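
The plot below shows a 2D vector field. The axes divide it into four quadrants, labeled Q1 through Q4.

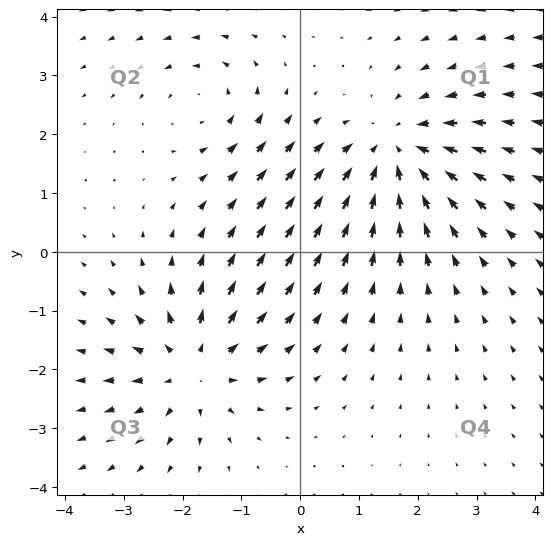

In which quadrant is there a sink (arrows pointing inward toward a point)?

Q1

The sink sits at approximately (1.6, 1.7), which lies in quadrant Q1. The divergence there is about -5, negative as expected for a sink.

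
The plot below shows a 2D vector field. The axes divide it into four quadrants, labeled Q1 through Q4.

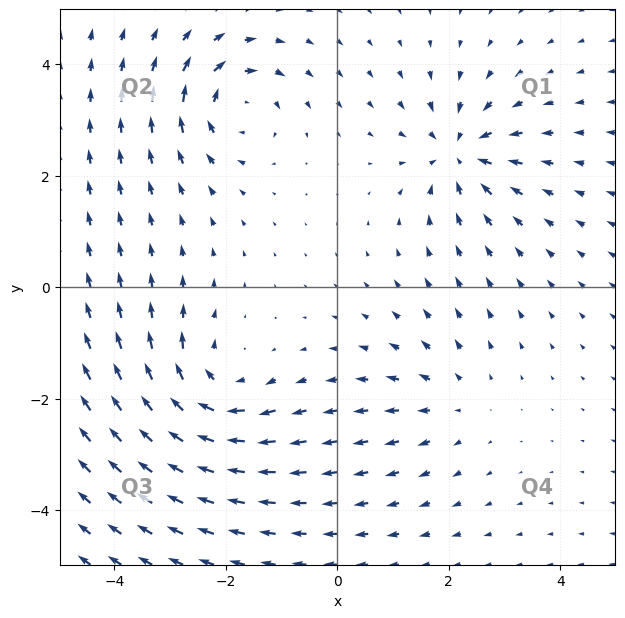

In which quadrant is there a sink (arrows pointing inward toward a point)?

Q1

The sink sits at approximately (2.2, 2.4), which lies in quadrant Q1. The divergence there is about -5, negative as expected for a sink.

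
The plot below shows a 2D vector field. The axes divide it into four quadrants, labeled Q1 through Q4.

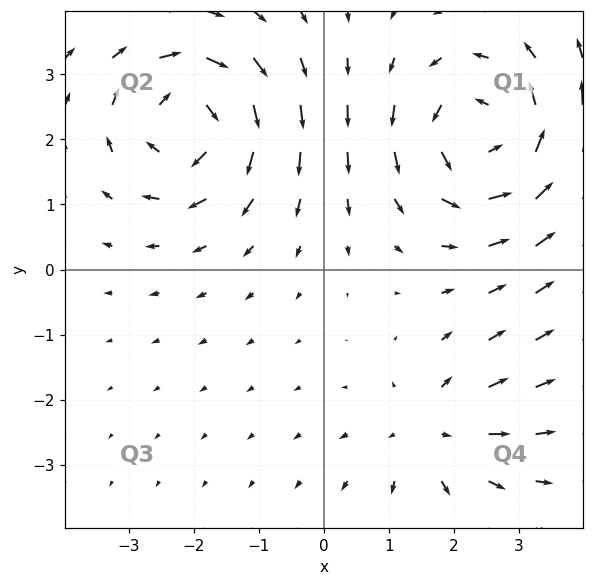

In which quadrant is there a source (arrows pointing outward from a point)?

Q4

The source sits at approximately (1.7, -2.5), which lies in quadrant Q4. The divergence there is about +3, positive as expected for a source.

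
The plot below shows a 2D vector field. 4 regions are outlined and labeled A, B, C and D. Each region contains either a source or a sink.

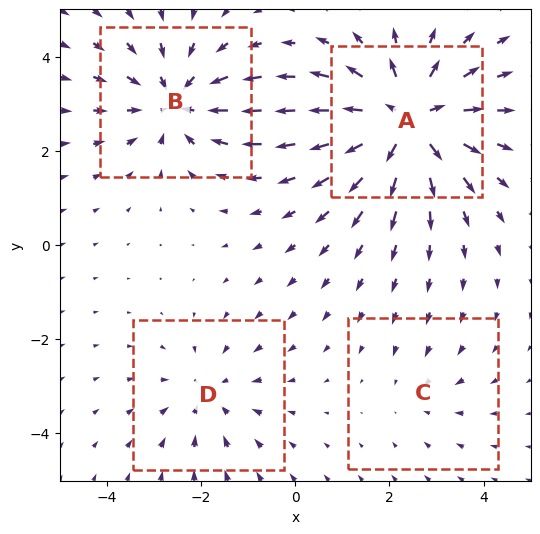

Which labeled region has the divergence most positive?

A

Divergence at each region's feature centre — A: about +6, B: about -4, C: about -2, D: about -3. Region A is most positive.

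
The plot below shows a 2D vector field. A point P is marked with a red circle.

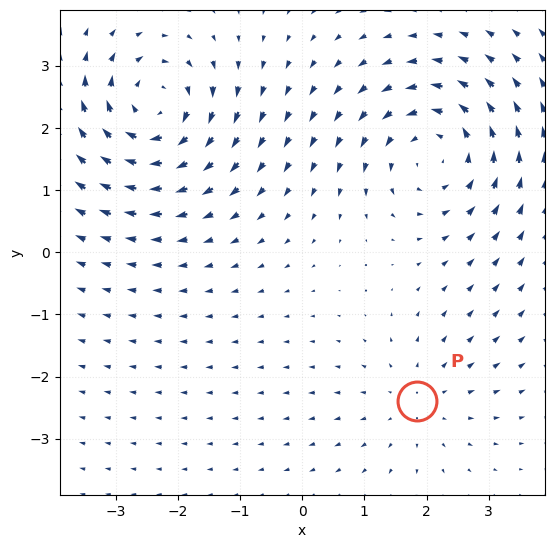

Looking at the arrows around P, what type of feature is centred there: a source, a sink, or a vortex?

source

At P (1.8, -2.4) the arrows spread outward. Divergence about +2, curl ≈0 — positive divergence with near-zero curl is a source.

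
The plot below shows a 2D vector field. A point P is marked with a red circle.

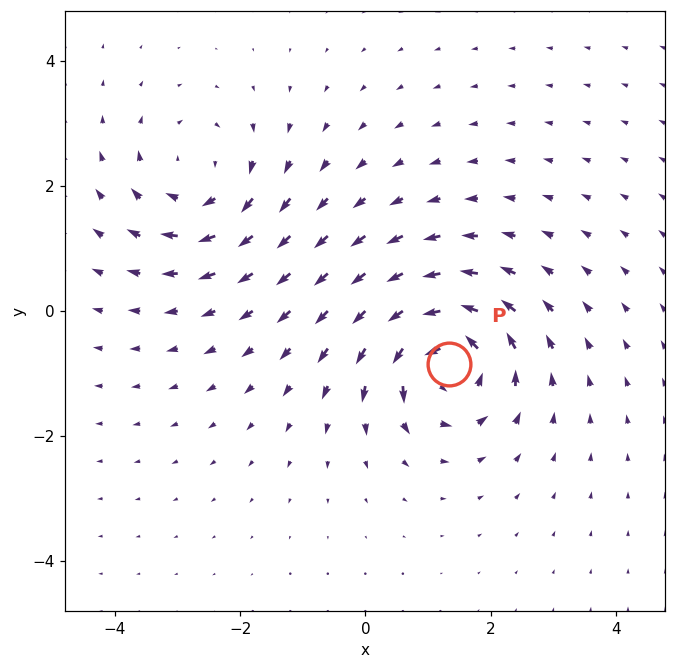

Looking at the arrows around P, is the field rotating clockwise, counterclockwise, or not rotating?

Near P at (1.3, -0.8) the arrows circulate counterclockwise. The curl (z-component) there is about +7; positive curl means counterclockwise rotation.

counterclockwise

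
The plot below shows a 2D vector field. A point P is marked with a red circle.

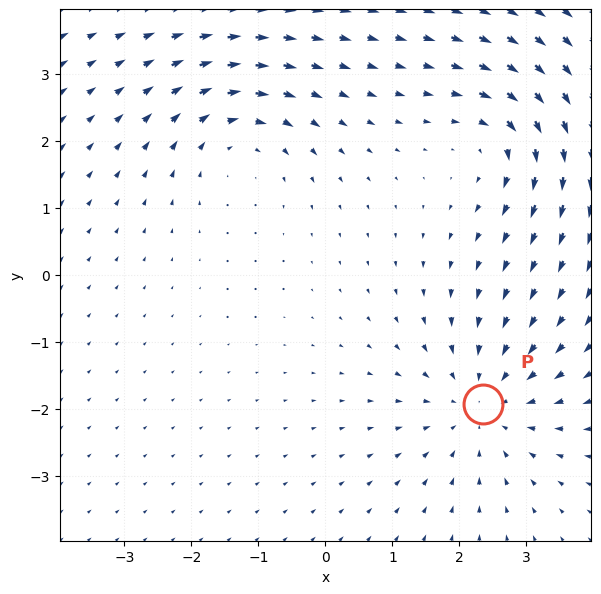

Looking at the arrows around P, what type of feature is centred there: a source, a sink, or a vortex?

At P (2.4, -1.9) the arrows converge inward. Divergence about -4, curl ≈0 — negative divergence with near-zero curl is a sink.

sink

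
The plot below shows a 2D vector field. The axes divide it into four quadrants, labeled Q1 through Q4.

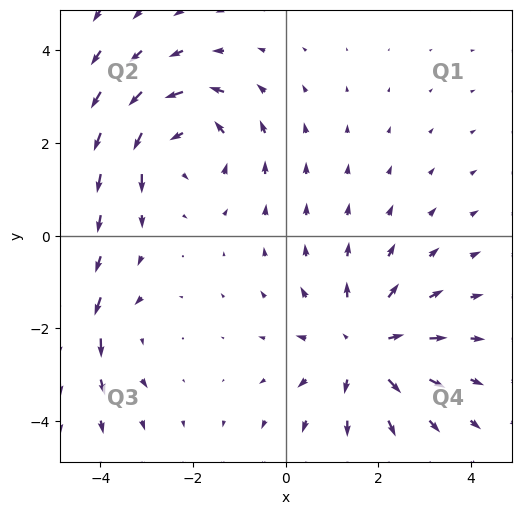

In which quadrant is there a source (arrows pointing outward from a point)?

Q4

The source sits at approximately (1.7, -2.4), which lies in quadrant Q4. The divergence there is about +4, positive as expected for a source.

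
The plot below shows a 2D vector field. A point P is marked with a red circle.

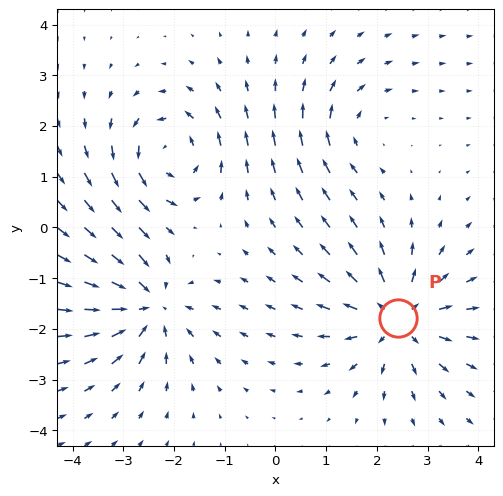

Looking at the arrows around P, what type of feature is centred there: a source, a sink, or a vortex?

source

At P (2.4, -1.8) the arrows spread outward. Divergence about +5, curl ≈0 — positive divergence with near-zero curl is a source.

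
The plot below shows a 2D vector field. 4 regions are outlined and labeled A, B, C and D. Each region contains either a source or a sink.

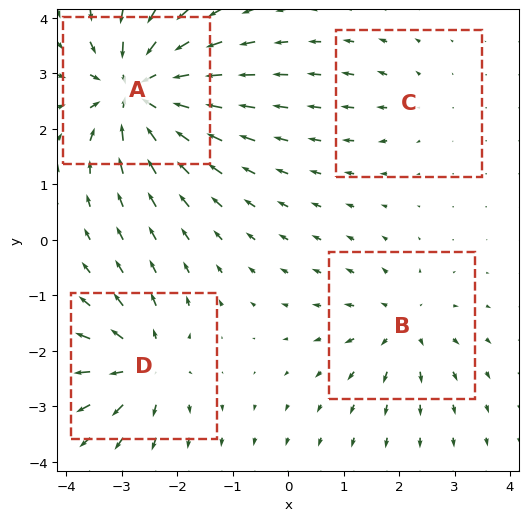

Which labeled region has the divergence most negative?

A

Divergence at each region's feature centre — A: about -9, B: about +4, C: about +2, D: about +6. Region A is most negative.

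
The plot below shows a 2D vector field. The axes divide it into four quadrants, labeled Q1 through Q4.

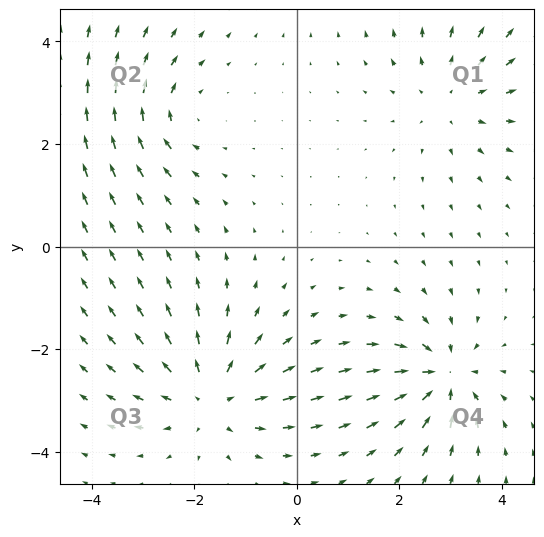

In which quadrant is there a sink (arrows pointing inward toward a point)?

The sink sits at approximately (2.8, -2.5), which lies in quadrant Q4. The divergence there is about -6, negative as expected for a sink.

Q4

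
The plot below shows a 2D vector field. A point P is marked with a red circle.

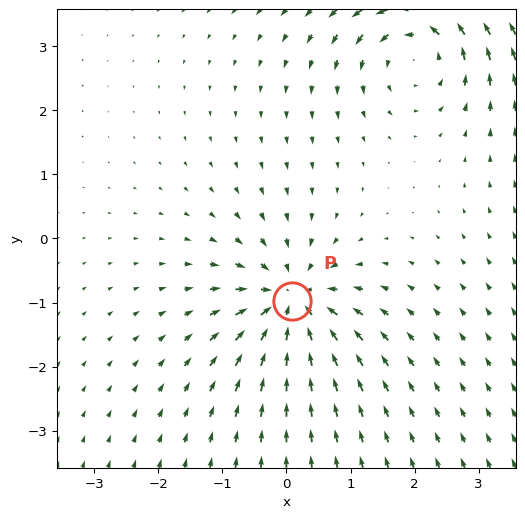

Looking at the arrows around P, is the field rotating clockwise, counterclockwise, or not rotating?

Near P at (0.1, -1.0) the arrows show no circulation. The curl there is ≈0.

not rotating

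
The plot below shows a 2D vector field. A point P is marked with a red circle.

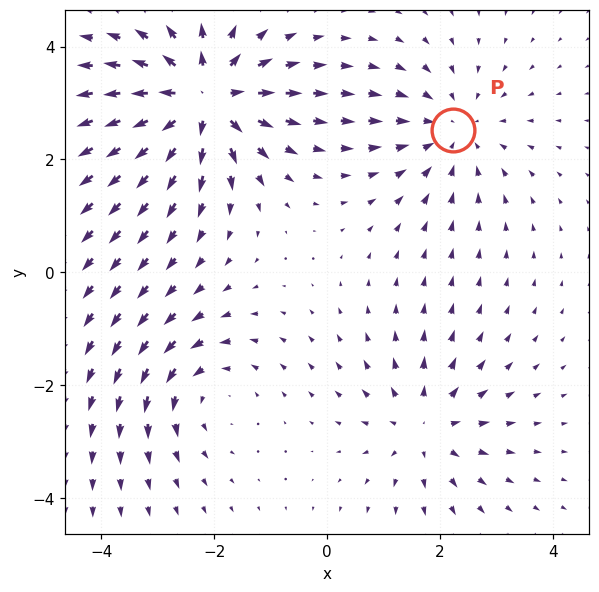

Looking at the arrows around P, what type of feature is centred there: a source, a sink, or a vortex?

sink

At P (2.2, 2.5) the arrows converge inward. Divergence about -3, curl ≈0 — negative divergence with near-zero curl is a sink.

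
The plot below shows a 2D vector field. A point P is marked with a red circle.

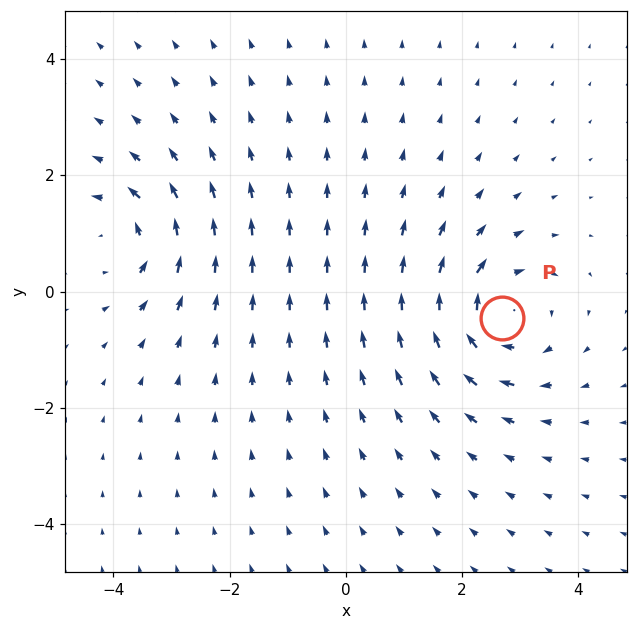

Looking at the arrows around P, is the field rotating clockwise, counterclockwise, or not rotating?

Near P at (2.7, -0.5) the arrows circulate clockwise. The curl (z-component) there is about -5; negative curl means clockwise rotation.

clockwise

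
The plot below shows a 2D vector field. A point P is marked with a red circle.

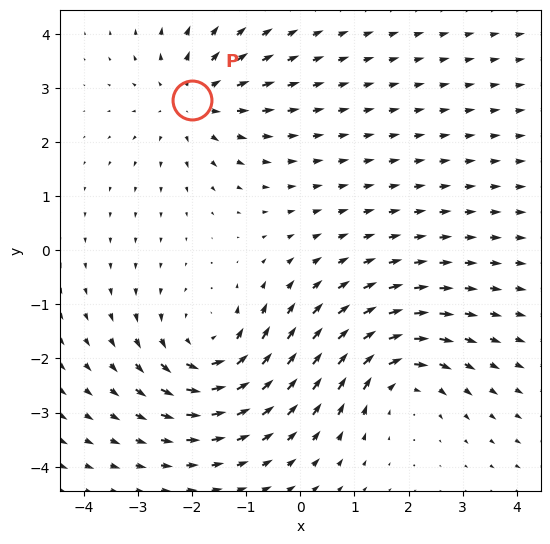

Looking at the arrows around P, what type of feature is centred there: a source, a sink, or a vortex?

At P (-2.0, 2.8) the arrows spread outward. Divergence about +3, curl ≈0 — positive divergence with near-zero curl is a source.

source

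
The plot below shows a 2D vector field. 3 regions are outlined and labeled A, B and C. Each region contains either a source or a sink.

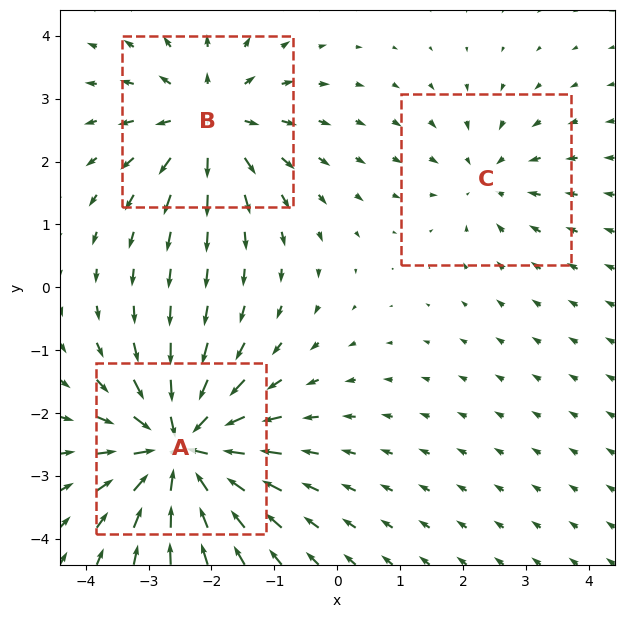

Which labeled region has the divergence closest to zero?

Divergence at each region's feature centre — A: about -5, B: about +4, C: about -2. Region C is closest to zero.

C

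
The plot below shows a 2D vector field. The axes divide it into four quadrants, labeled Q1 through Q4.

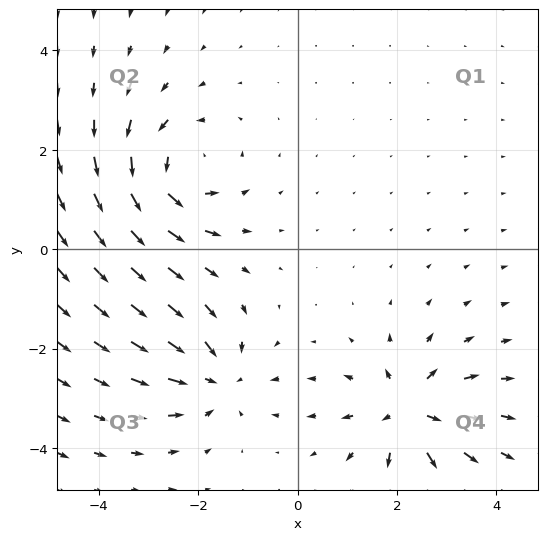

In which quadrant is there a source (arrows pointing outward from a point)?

The source sits at approximately (2.2, -3.3), which lies in quadrant Q4. The divergence there is about +5, positive as expected for a source.

Q4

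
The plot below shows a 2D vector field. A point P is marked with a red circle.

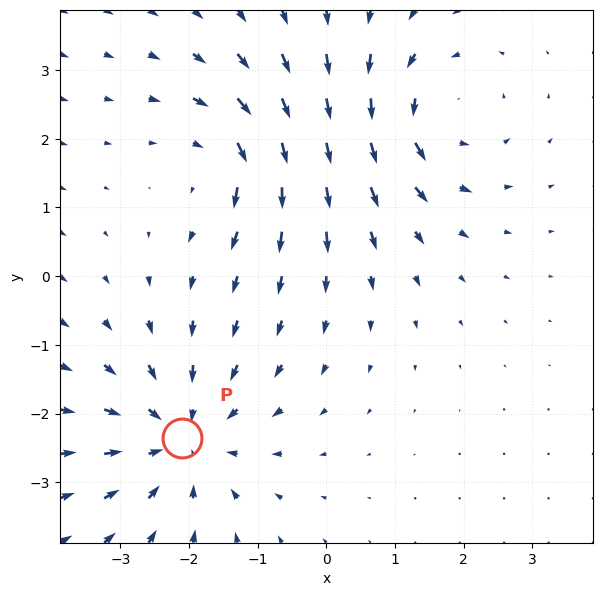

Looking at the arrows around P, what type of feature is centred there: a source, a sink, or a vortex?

sink

At P (-2.1, -2.4) the arrows converge inward. Divergence about -5, curl ≈0 — negative divergence with near-zero curl is a sink.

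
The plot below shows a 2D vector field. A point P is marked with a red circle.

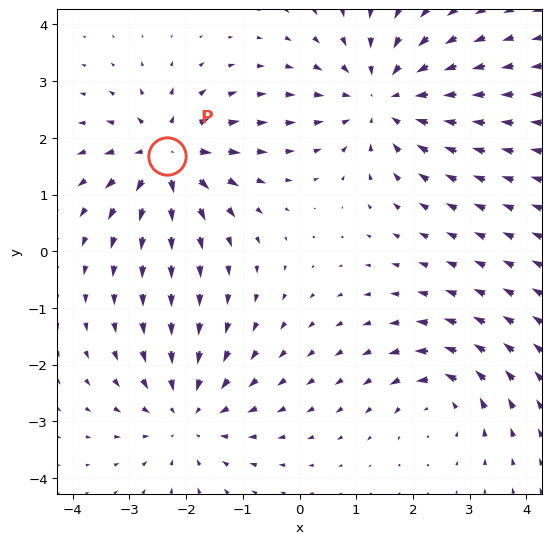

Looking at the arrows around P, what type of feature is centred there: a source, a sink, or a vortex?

source

At P (-2.3, 1.7) the arrows spread outward. Divergence about +6, curl ≈0 — positive divergence with near-zero curl is a source.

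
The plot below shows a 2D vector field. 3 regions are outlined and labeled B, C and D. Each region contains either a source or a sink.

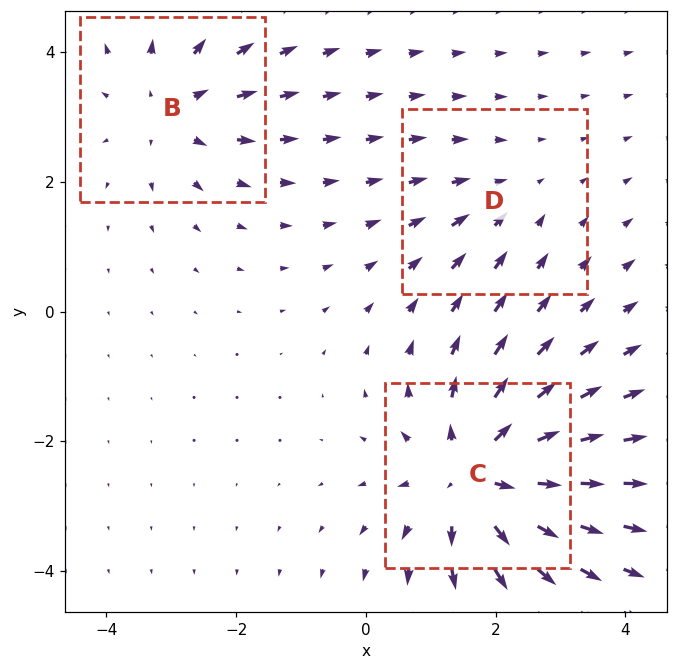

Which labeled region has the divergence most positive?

Divergence at each region's feature centre — B: about +3, C: about +5, D: about -2. Region C is most positive.

C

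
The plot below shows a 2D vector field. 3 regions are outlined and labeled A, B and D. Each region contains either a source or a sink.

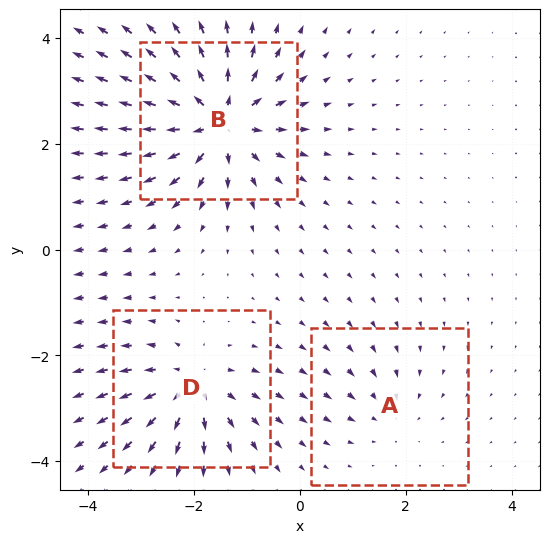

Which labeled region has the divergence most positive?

B

Divergence at each region's feature centre — A: about -2, B: about +6, D: about +4. Region B is most positive.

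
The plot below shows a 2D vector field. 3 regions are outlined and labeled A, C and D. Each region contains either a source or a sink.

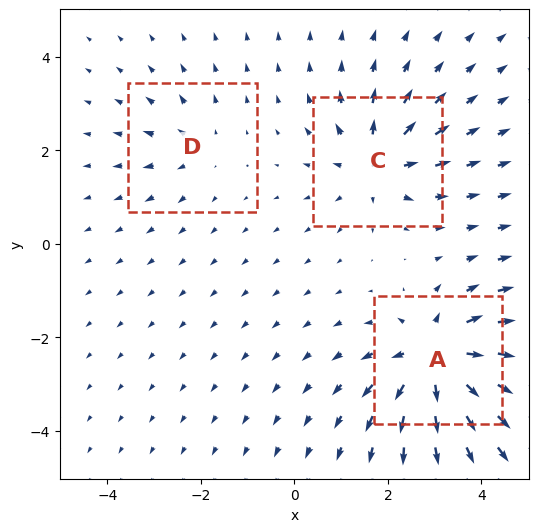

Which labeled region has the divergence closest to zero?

Divergence at each region's feature centre — A: about +6, C: about +4, D: about +2. Region D is closest to zero.

D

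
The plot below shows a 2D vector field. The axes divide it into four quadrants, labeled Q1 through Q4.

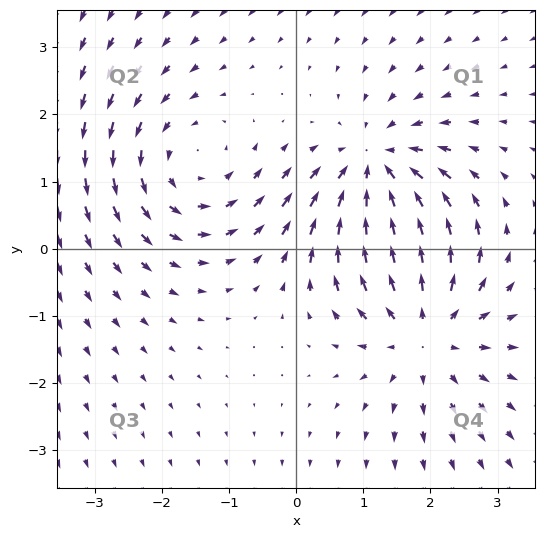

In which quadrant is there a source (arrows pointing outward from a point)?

The source sits at approximately (1.9, -1.2), which lies in quadrant Q4. The divergence there is about +3, positive as expected for a source.

Q4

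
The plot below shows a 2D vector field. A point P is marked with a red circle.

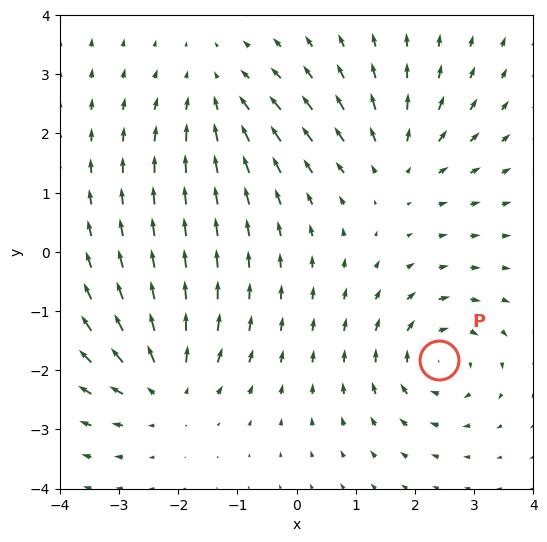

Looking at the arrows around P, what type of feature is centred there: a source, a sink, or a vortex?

vortex

At P (2.4, -1.8) the arrows circulate clockwise. Divergence ≈0, curl about -5 — near-zero divergence with nonzero curl is a vortex.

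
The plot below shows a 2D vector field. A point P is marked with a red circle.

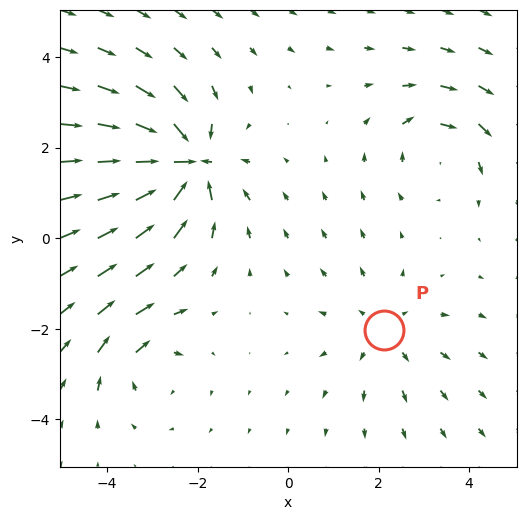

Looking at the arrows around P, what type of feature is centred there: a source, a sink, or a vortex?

At P (2.1, -2.0) the arrows spread outward. Divergence about +2, curl ≈0 — positive divergence with near-zero curl is a source.

source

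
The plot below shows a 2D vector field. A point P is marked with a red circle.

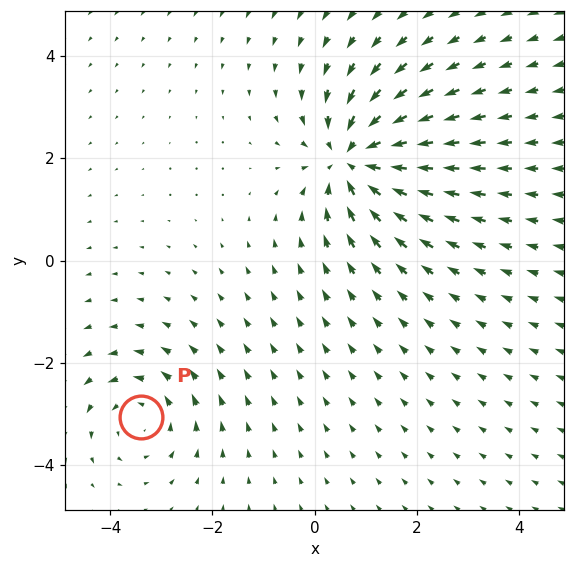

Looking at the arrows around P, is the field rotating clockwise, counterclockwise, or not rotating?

counterclockwise

Near P at (-3.4, -3.1) the arrows circulate counterclockwise. The curl (z-component) there is about +2; positive curl means counterclockwise rotation.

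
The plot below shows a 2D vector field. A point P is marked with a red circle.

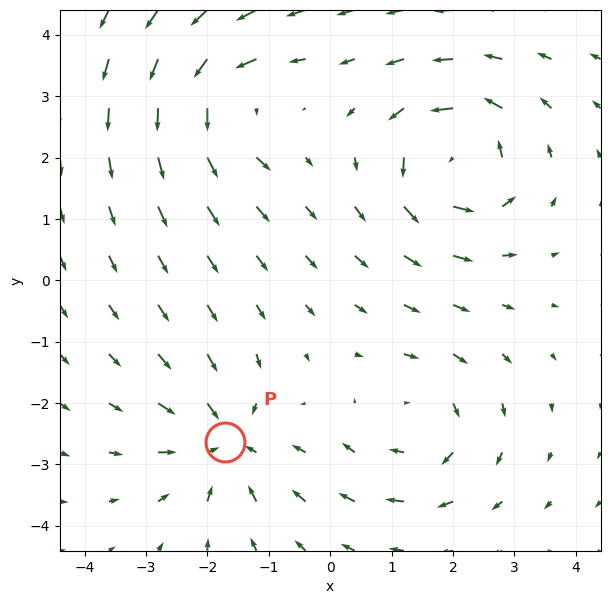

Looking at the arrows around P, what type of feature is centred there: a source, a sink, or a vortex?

At P (-1.7, -2.6) the arrows converge inward. Divergence about -3, curl ≈0 — negative divergence with near-zero curl is a sink.

sink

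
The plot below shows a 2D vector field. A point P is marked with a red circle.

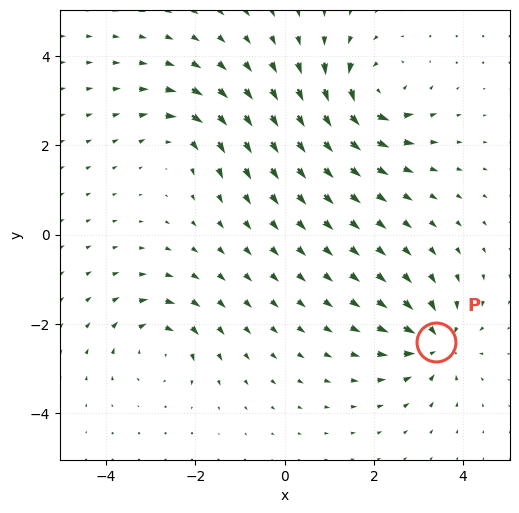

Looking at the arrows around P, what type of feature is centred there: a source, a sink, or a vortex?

At P (3.4, -2.4) the arrows converge inward. Divergence about -5, curl ≈0 — negative divergence with near-zero curl is a sink.

sink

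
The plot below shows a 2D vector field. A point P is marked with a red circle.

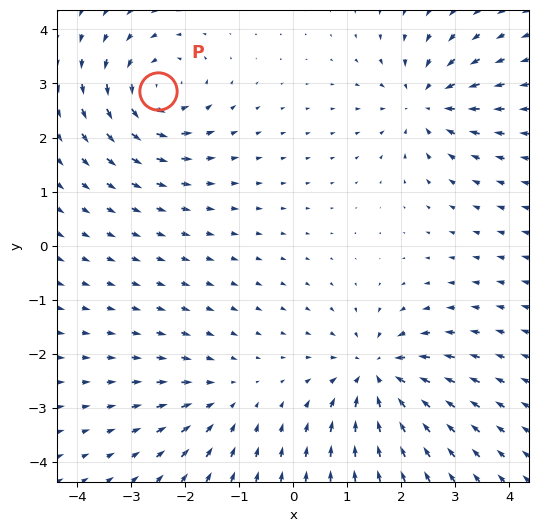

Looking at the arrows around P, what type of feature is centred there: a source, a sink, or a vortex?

At P (-2.5, 2.9) the arrows circulate counterclockwise. Divergence ≈0, curl about +6 — near-zero divergence with nonzero curl is a vortex.

vortex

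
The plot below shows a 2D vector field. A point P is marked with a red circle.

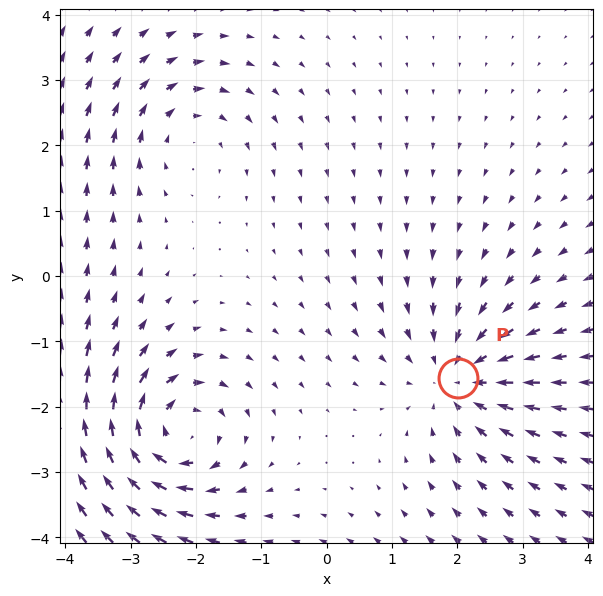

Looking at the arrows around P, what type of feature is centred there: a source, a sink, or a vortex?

At P (2.0, -1.6) the arrows converge inward. Divergence about -4, curl ≈0 — negative divergence with near-zero curl is a sink.

sink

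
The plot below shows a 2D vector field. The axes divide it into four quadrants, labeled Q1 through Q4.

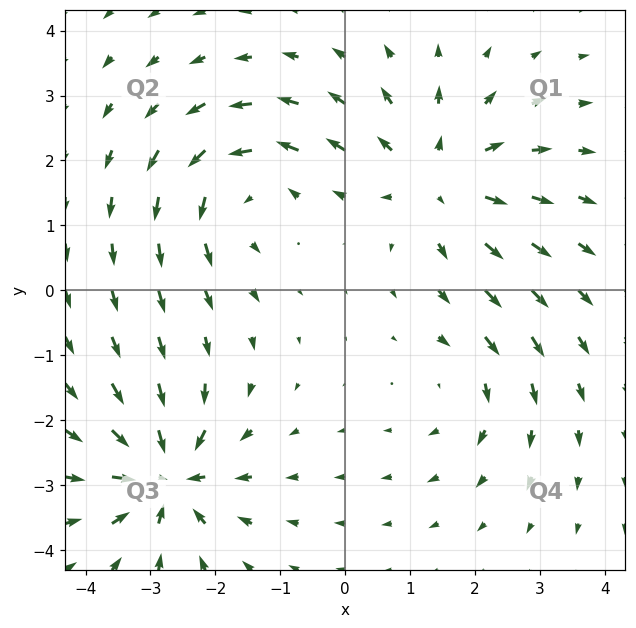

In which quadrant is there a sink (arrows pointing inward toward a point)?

The sink sits at approximately (-2.8, -2.9), which lies in quadrant Q3. The divergence there is about -7, negative as expected for a sink.

Q3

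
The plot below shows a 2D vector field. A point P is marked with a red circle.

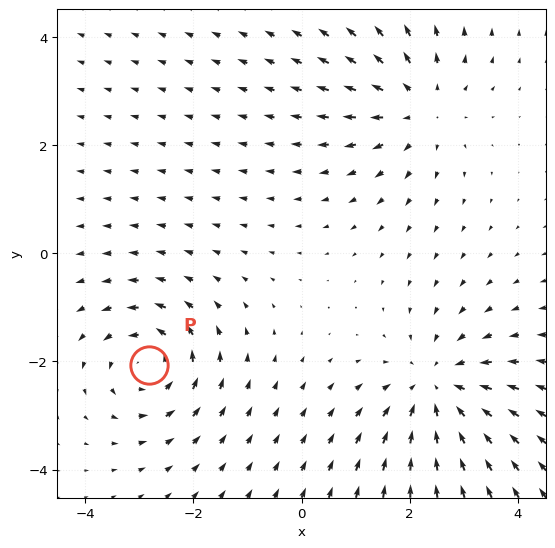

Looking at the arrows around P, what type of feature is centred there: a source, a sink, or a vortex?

vortex

At P (-2.8, -2.1) the arrows circulate counterclockwise. Divergence ≈0, curl about +4 — near-zero divergence with nonzero curl is a vortex.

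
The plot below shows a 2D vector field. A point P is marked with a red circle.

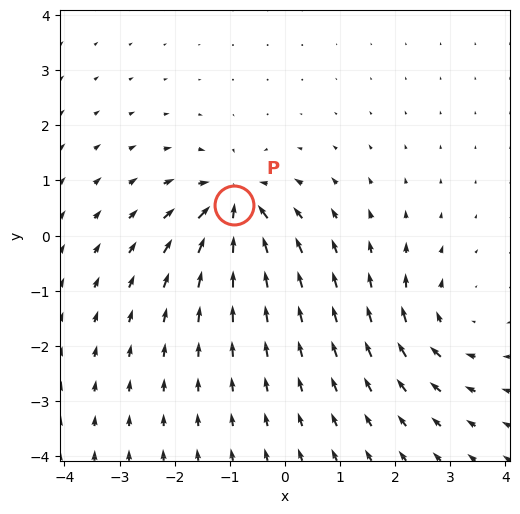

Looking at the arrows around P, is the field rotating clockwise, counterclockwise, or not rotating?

Near P at (-0.9, 0.6) the arrows show no circulation. The curl there is ≈0.

not rotating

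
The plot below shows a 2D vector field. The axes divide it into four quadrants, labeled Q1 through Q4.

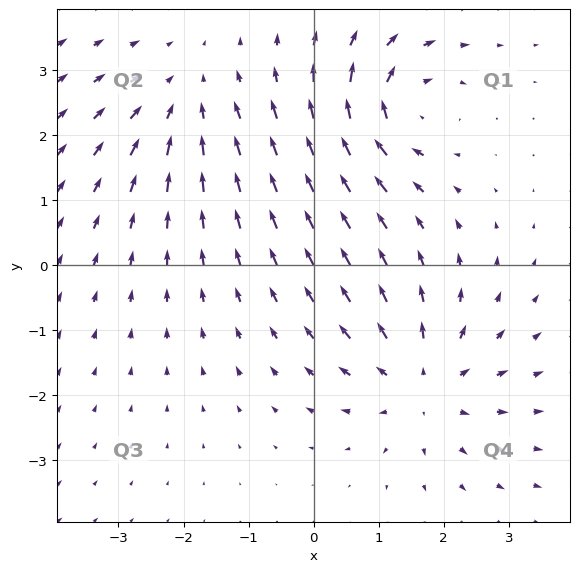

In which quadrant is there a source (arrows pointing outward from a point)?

Q4

The source sits at approximately (1.7, -1.8), which lies in quadrant Q4. The divergence there is about +5, positive as expected for a source.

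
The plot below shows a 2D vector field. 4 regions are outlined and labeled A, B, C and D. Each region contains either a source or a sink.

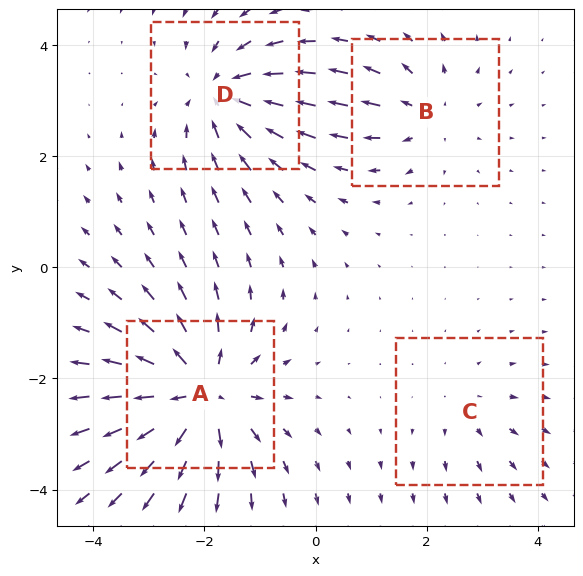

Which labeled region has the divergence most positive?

Divergence at each region's feature centre — A: about +7, B: about +4, C: about +2, D: about -5. Region A is most positive.

A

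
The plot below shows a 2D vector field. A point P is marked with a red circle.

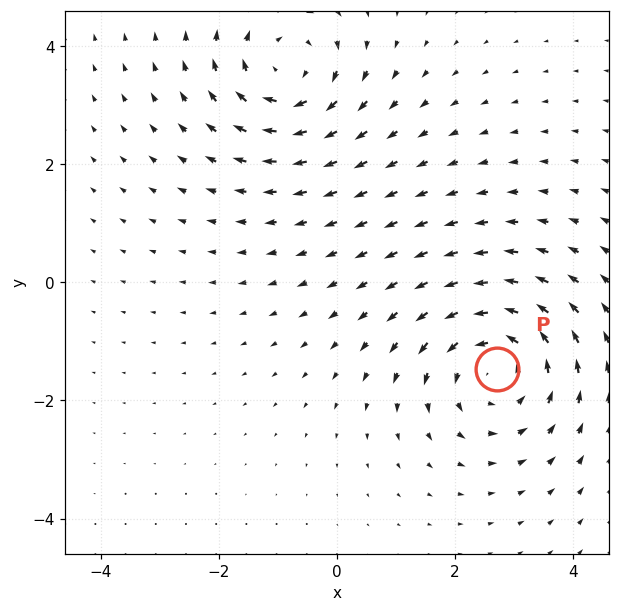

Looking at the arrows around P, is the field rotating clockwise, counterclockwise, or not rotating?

Near P at (2.7, -1.5) the arrows circulate counterclockwise. The curl (z-component) there is about +4; positive curl means counterclockwise rotation.

counterclockwise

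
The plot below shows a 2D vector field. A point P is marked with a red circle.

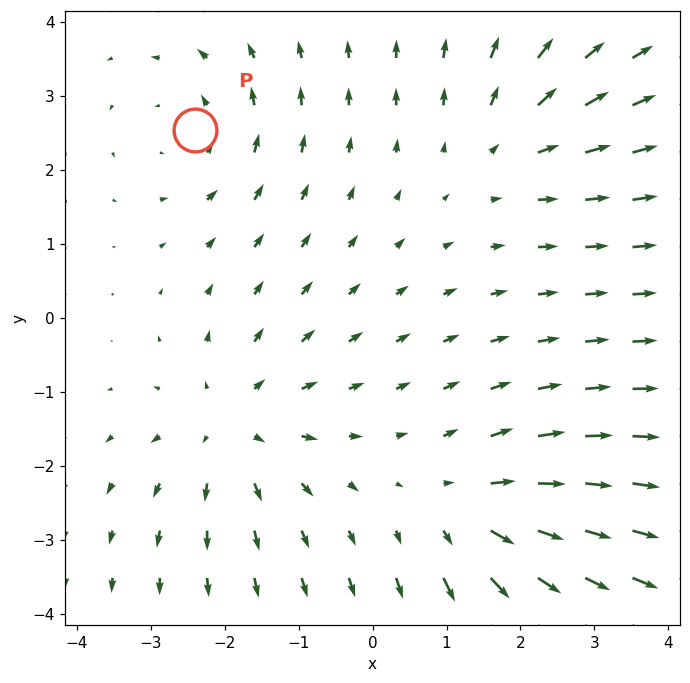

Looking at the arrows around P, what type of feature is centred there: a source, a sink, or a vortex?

vortex

At P (-2.4, 2.5) the arrows circulate counterclockwise. Divergence ≈0, curl about +3 — near-zero divergence with nonzero curl is a vortex.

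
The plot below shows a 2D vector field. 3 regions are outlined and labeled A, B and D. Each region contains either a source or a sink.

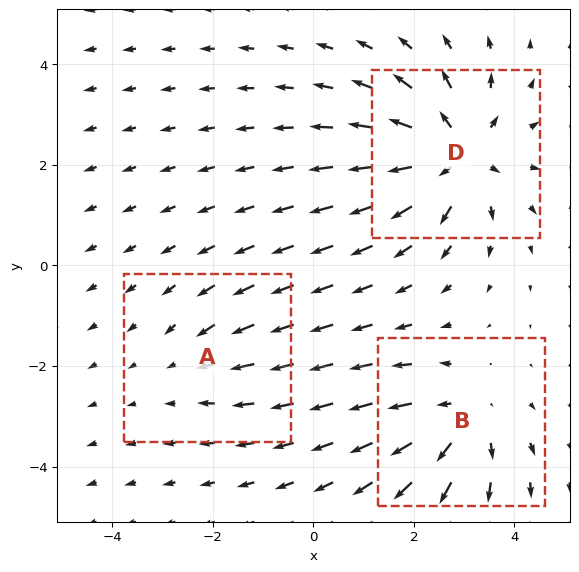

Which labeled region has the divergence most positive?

Divergence at each region's feature centre — A: about -2, B: about +3, D: about +5. Region D is most positive.

D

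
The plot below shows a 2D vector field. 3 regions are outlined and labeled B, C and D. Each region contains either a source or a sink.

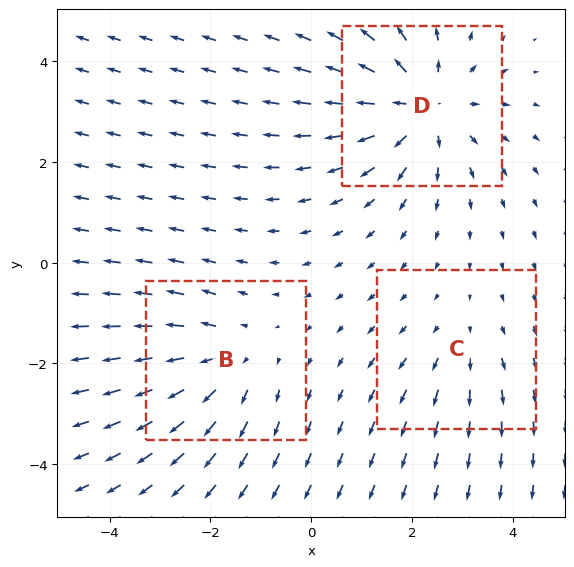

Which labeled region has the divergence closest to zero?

C

Divergence at each region's feature centre — B: about +3, C: about +2, D: about +5. Region C is closest to zero.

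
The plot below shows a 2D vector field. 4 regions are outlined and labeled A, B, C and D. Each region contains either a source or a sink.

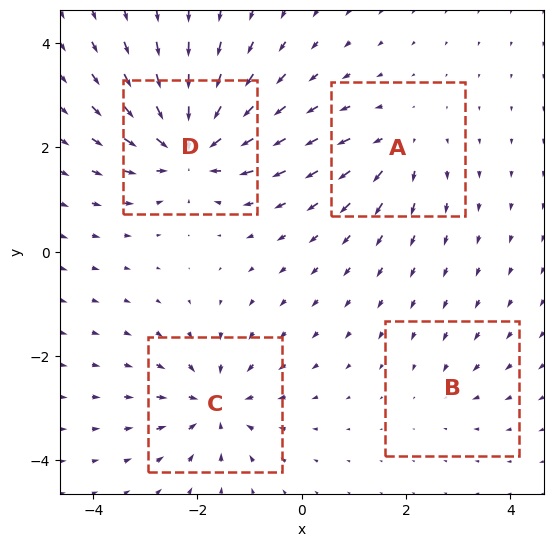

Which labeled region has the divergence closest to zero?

Divergence at each region's feature centre — A: about +4, B: about -2, C: about -6, D: about -9. Region B is closest to zero.

B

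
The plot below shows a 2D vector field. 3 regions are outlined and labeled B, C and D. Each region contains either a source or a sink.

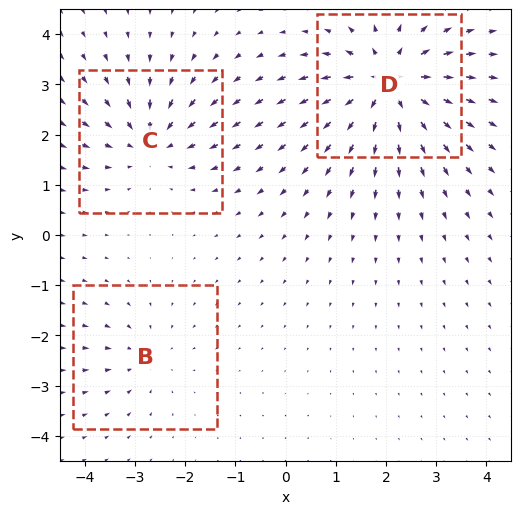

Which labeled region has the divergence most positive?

D

Divergence at each region's feature centre — B: about -2, C: about -4, D: about +6. Region D is most positive.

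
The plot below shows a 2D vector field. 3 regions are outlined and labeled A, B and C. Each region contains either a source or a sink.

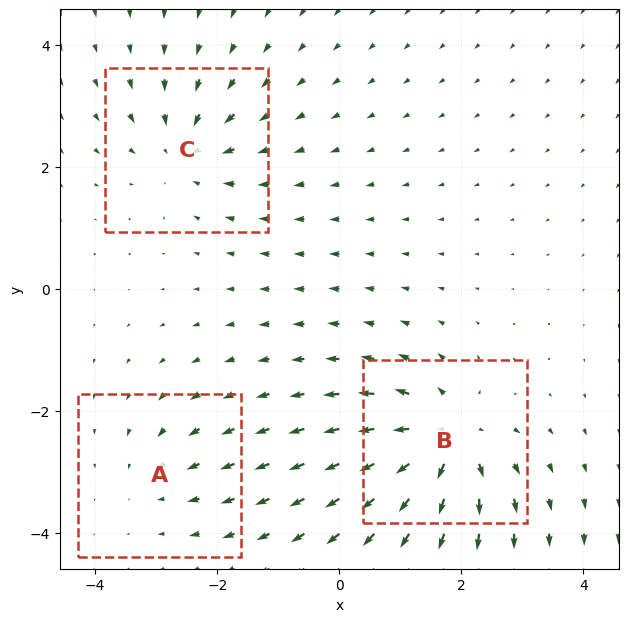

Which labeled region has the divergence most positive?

Divergence at each region's feature centre — A: about -2, B: about +5, C: about -4. Region B is most positive.

B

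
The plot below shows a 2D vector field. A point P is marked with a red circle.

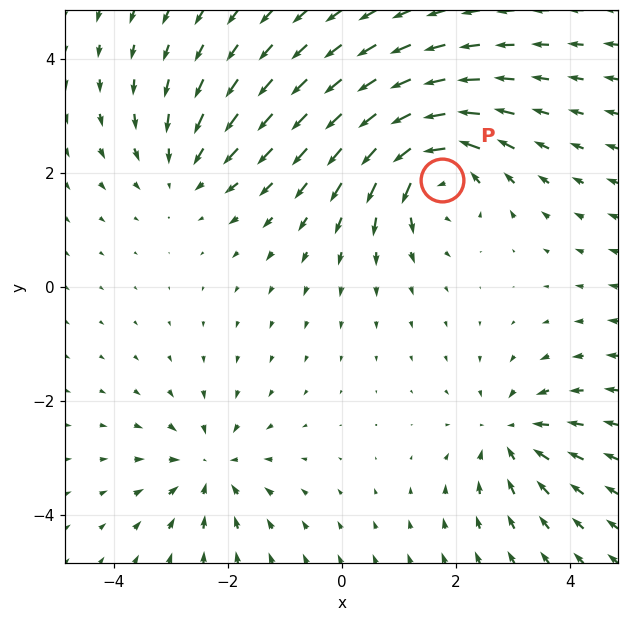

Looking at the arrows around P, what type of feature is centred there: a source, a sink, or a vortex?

vortex

At P (1.8, 1.9) the arrows circulate counterclockwise. Divergence ≈0, curl about +6 — near-zero divergence with nonzero curl is a vortex.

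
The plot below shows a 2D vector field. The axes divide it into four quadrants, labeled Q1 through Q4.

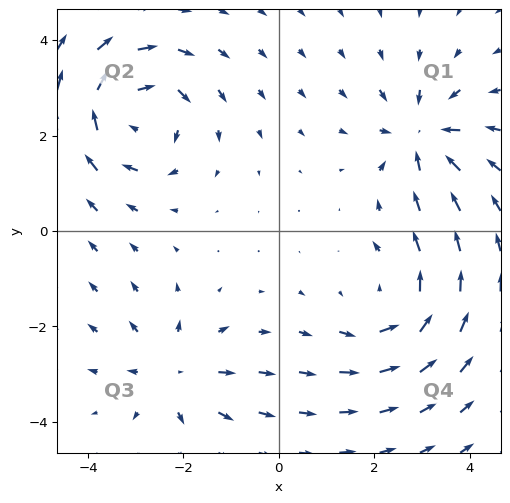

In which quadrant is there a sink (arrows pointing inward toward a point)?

Q1

The sink sits at approximately (3.0, 2.0), which lies in quadrant Q1. The divergence there is about -4, negative as expected for a sink.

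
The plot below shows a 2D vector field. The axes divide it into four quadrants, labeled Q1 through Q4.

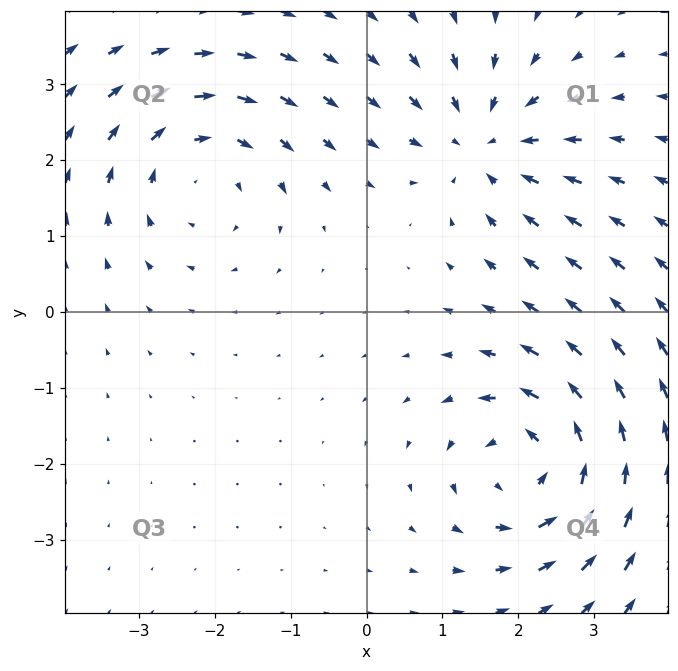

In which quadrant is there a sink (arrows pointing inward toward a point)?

Q1

The sink sits at approximately (1.5, 2.2), which lies in quadrant Q1. The divergence there is about -3, negative as expected for a sink.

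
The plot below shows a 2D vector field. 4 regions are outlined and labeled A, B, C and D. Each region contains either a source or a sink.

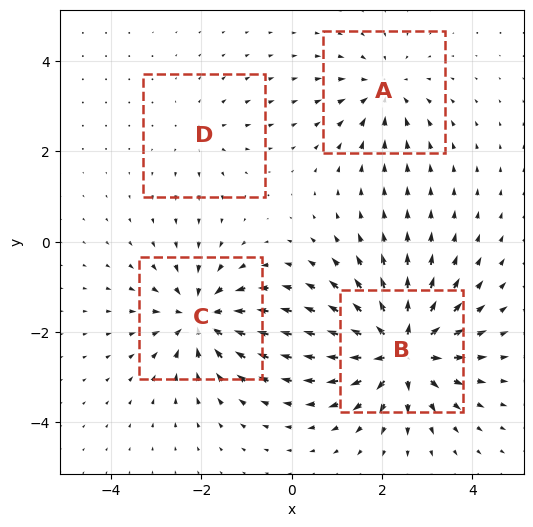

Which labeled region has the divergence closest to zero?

Divergence at each region's feature centre — A: about -4, B: about +8, C: about -6, D: about +2. Region D is closest to zero.

D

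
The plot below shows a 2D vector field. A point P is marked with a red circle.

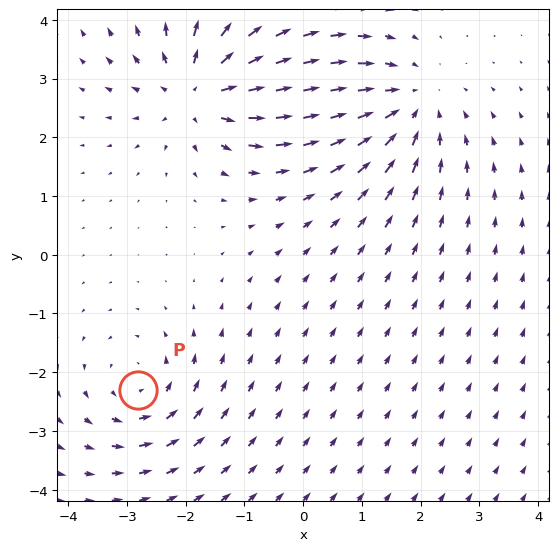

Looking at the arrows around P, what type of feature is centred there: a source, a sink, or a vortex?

At P (-2.8, -2.3) the arrows circulate counterclockwise. Divergence ≈0, curl about +4 — near-zero divergence with nonzero curl is a vortex.

vortex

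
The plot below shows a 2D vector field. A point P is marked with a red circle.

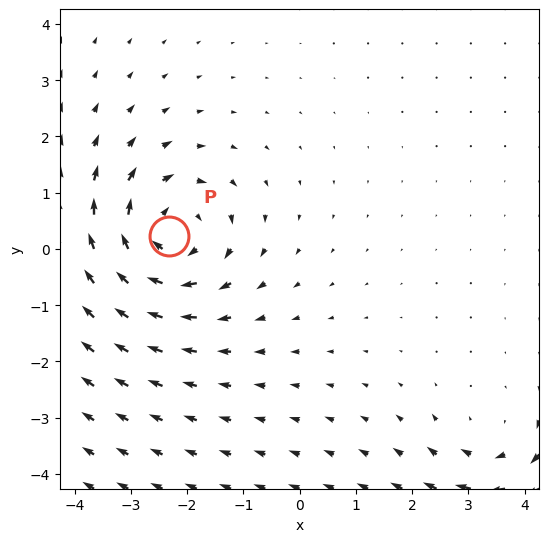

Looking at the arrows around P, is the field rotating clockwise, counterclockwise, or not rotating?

clockwise

Near P at (-2.3, 0.2) the arrows circulate clockwise. The curl (z-component) there is about -5; negative curl means clockwise rotation.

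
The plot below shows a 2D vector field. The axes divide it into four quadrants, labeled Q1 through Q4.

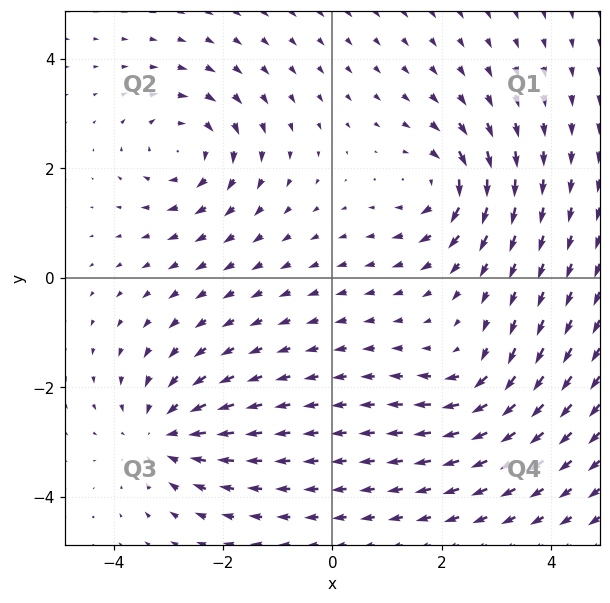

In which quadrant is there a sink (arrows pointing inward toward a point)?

The sink sits at approximately (-3.1, -2.8), which lies in quadrant Q3. The divergence there is about -4, negative as expected for a sink.

Q3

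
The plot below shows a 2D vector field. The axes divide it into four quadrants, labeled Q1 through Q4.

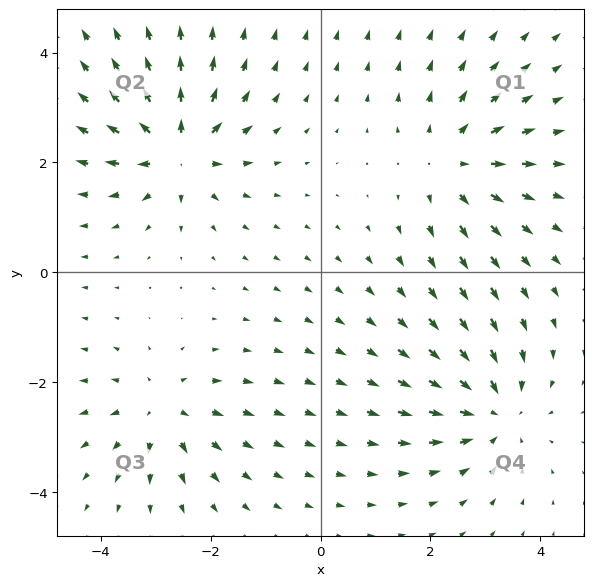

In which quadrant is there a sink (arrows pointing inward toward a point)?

The sink sits at approximately (3.2, -2.5), which lies in quadrant Q4. The divergence there is about -5, negative as expected for a sink.

Q4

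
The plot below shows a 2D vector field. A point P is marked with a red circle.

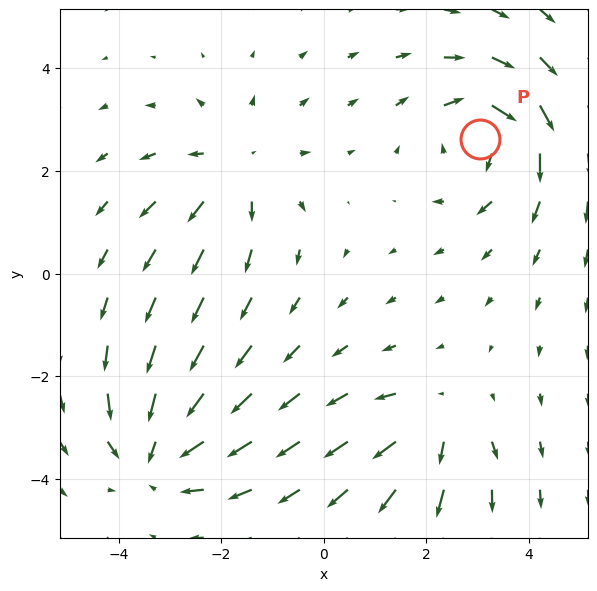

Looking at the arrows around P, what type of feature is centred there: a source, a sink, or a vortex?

vortex

At P (3.0, 2.6) the arrows circulate clockwise. Divergence ≈0, curl about -5 — near-zero divergence with nonzero curl is a vortex.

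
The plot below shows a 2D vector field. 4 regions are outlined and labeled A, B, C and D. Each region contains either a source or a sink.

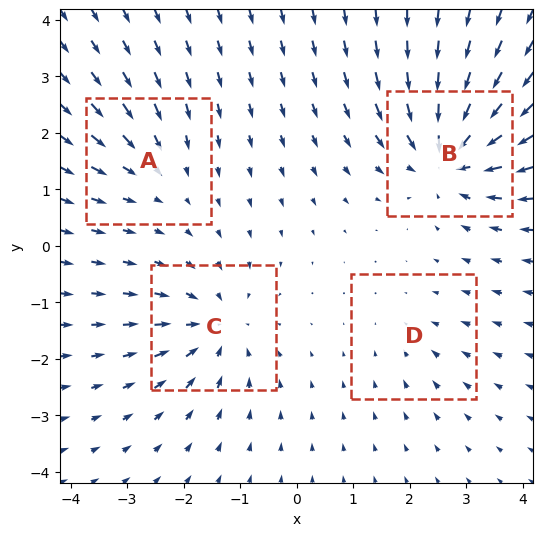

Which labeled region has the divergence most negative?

Divergence at each region's feature centre — A: about -3, B: about -8, C: about -6, D: about -2. Region B is most negative.

B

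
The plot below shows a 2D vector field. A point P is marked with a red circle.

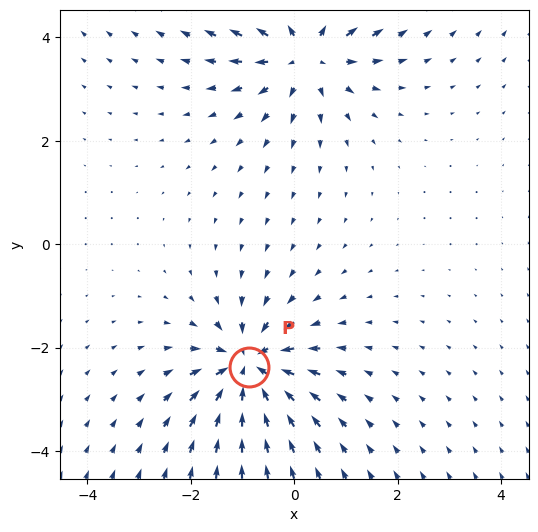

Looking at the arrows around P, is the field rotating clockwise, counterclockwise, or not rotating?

Near P at (-0.9, -2.4) the arrows show no circulation. The curl there is ≈0.

not rotating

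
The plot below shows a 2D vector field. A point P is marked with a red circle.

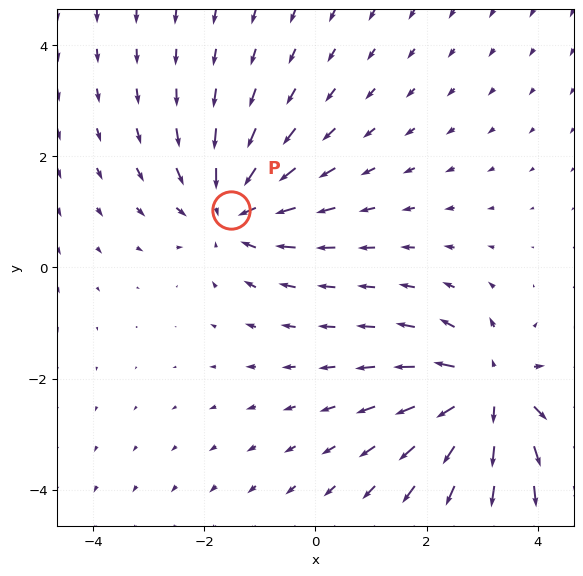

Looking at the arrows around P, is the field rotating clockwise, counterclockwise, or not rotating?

Near P at (-1.5, 1.0) the arrows show no circulation. The curl there is ≈0.

not rotating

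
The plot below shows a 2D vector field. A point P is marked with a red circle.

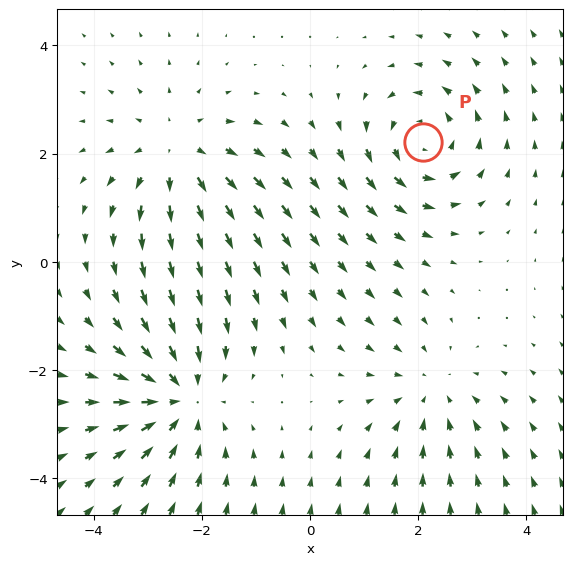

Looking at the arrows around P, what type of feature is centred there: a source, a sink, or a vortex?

At P (2.1, 2.2) the arrows circulate counterclockwise. Divergence ≈0, curl about +4 — near-zero divergence with nonzero curl is a vortex.

vortex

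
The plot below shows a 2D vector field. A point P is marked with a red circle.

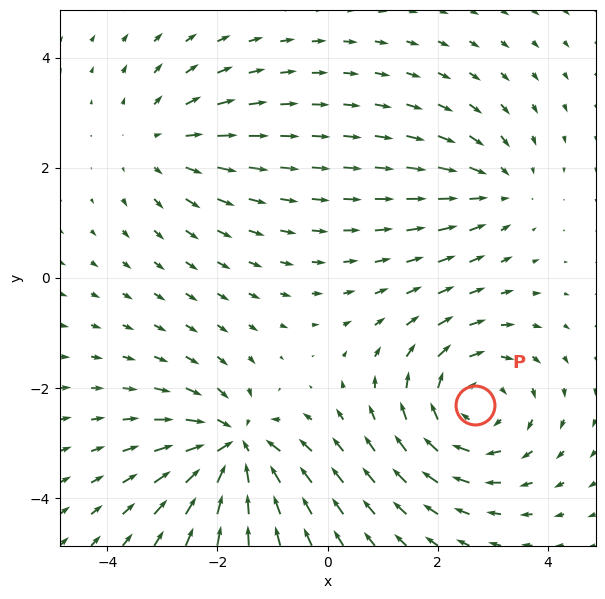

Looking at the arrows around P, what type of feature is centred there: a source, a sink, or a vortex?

At P (2.7, -2.3) the arrows circulate clockwise. Divergence ≈0, curl about -4 — near-zero divergence with nonzero curl is a vortex.

vortex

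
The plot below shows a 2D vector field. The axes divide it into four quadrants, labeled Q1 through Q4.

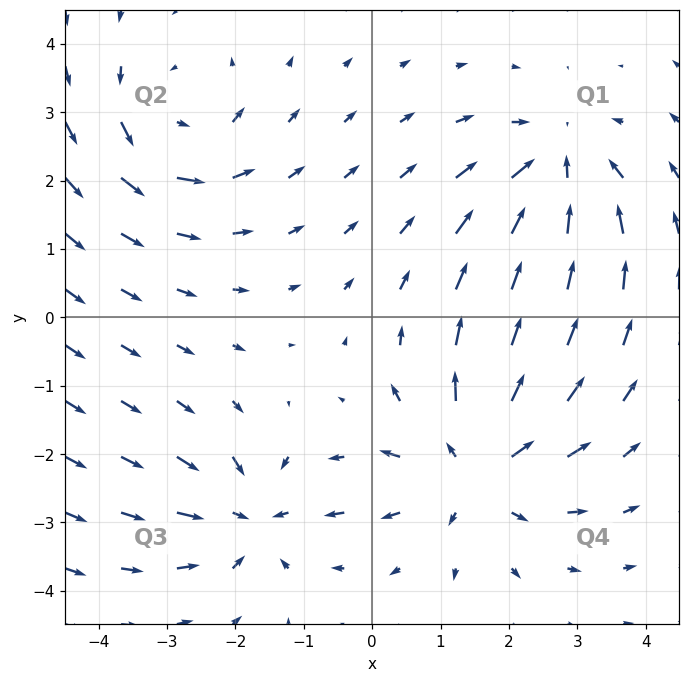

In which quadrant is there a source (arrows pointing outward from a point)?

Q4

The source sits at approximately (1.5, -2.2), which lies in quadrant Q4. The divergence there is about +5, positive as expected for a source.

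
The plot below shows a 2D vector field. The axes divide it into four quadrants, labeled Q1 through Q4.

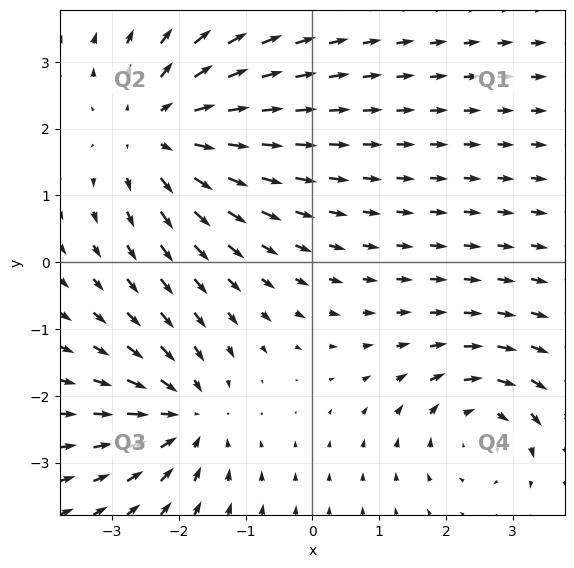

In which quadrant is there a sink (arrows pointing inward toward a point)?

The sink sits at approximately (-1.9, -2.3), which lies in quadrant Q3. The divergence there is about -4, negative as expected for a sink.

Q3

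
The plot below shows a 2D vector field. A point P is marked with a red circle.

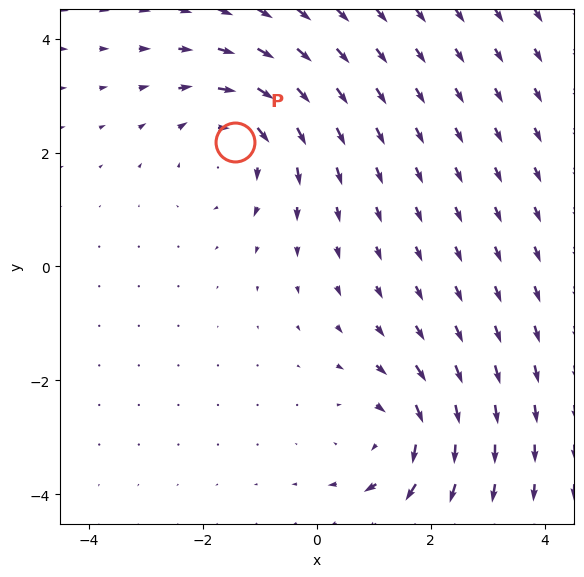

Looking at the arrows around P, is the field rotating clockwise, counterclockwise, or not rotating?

clockwise

Near P at (-1.4, 2.2) the arrows circulate clockwise. The curl (z-component) there is about -3; negative curl means clockwise rotation.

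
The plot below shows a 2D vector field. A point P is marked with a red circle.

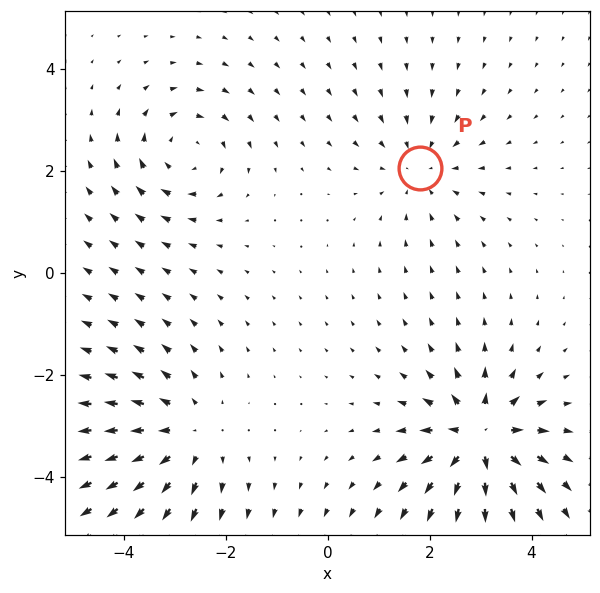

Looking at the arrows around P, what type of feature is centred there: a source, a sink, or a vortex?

sink

At P (1.8, 2.0) the arrows converge inward. Divergence about -3, curl ≈0 — negative divergence with near-zero curl is a sink.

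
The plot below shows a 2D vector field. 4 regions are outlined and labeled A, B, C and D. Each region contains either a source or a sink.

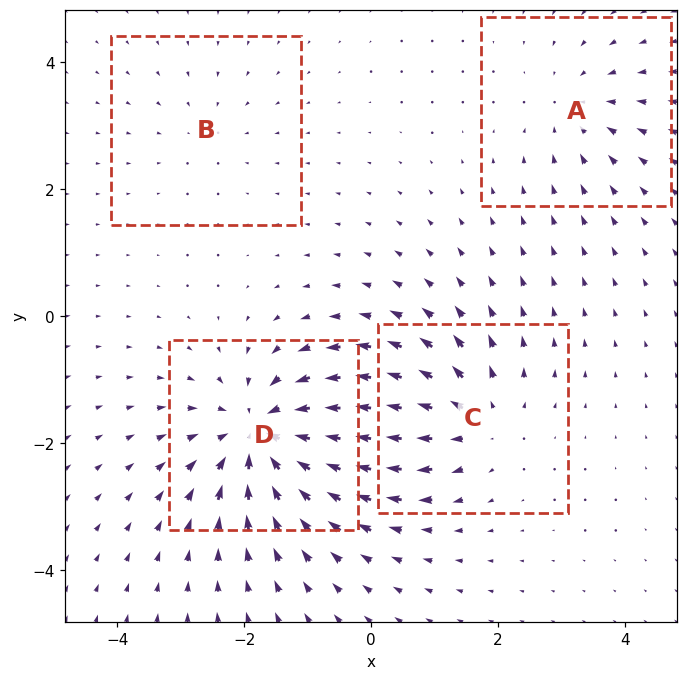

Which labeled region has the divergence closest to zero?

Divergence at each region's feature centre — A: about -3, B: about -2, C: about +5, D: about -7. Region B is closest to zero.

B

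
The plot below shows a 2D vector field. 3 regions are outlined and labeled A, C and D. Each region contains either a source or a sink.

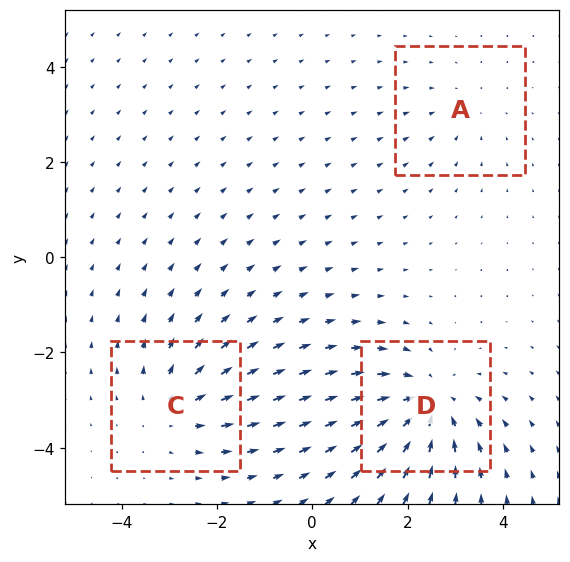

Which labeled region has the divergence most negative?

D

Divergence at each region's feature centre — A: about -2, C: about +3, D: about -4. Region D is most negative.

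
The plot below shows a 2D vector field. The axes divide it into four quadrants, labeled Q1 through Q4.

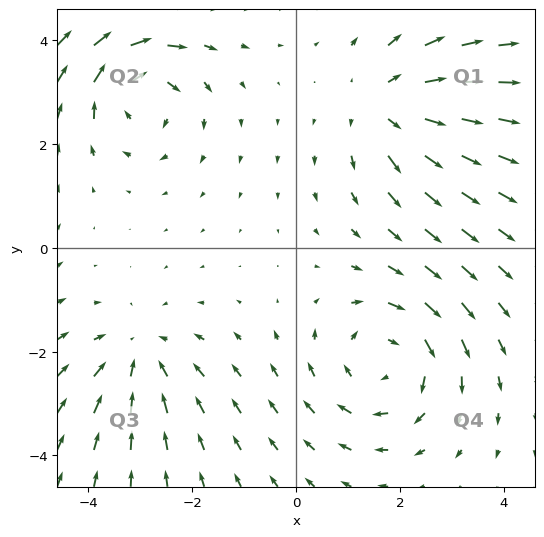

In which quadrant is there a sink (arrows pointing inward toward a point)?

The sink sits at approximately (-3.0, -2.1), which lies in quadrant Q3. The divergence there is about -3, negative as expected for a sink.

Q3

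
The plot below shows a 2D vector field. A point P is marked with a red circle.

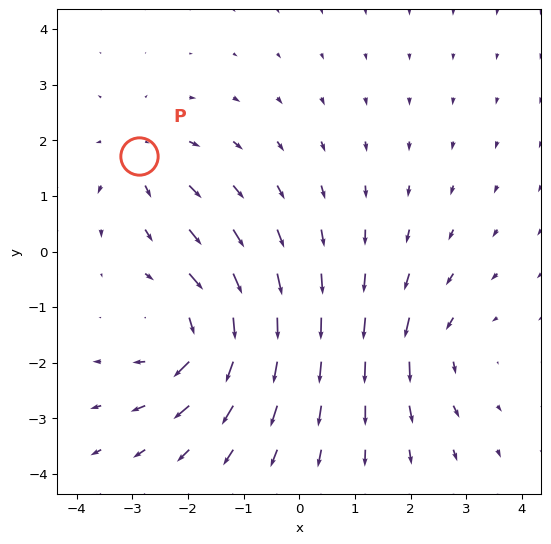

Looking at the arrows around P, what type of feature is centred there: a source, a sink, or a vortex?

source

At P (-2.9, 1.7) the arrows spread outward. Divergence about +3, curl ≈0 — positive divergence with near-zero curl is a source.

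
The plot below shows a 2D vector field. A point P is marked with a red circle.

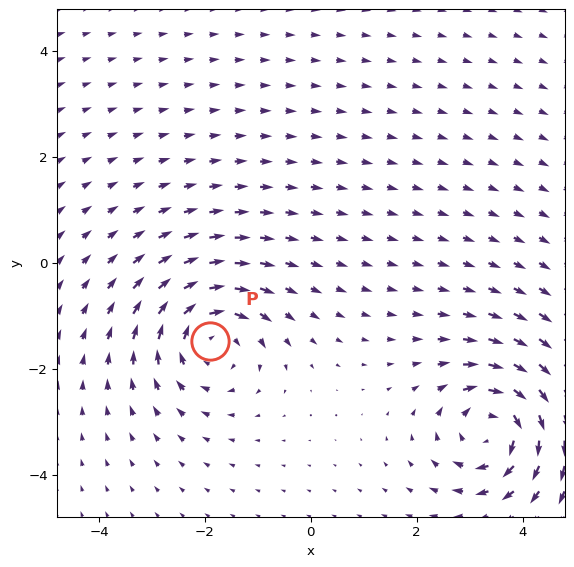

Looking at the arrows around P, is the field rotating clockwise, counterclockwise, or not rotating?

Near P at (-1.9, -1.5) the arrows circulate clockwise. The curl (z-component) there is about -5; negative curl means clockwise rotation.

clockwise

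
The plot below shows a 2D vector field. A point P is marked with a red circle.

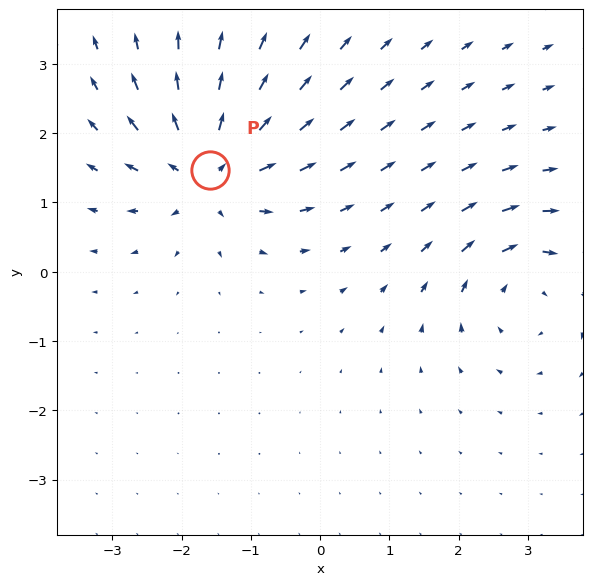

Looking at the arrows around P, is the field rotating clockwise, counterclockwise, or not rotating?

not rotating

Near P at (-1.6, 1.5) the arrows show no circulation. The curl there is ≈0.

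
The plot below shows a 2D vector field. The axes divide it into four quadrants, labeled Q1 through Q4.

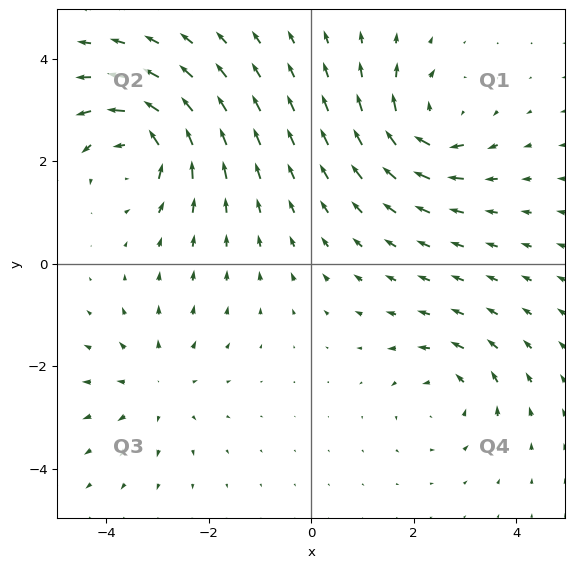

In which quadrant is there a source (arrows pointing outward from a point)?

The source sits at approximately (-3.0, -2.4), which lies in quadrant Q3. The divergence there is about +3, positive as expected for a source.

Q3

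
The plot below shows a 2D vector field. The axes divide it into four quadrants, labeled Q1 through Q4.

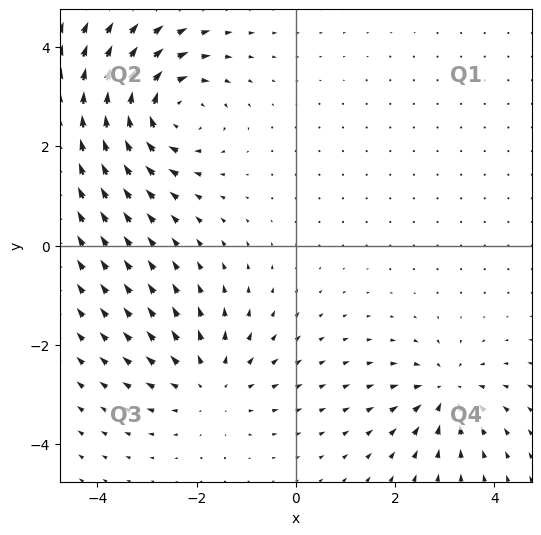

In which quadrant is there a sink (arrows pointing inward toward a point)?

Q4

The sink sits at approximately (3.0, -3.0), which lies in quadrant Q4. The divergence there is about -4, negative as expected for a sink.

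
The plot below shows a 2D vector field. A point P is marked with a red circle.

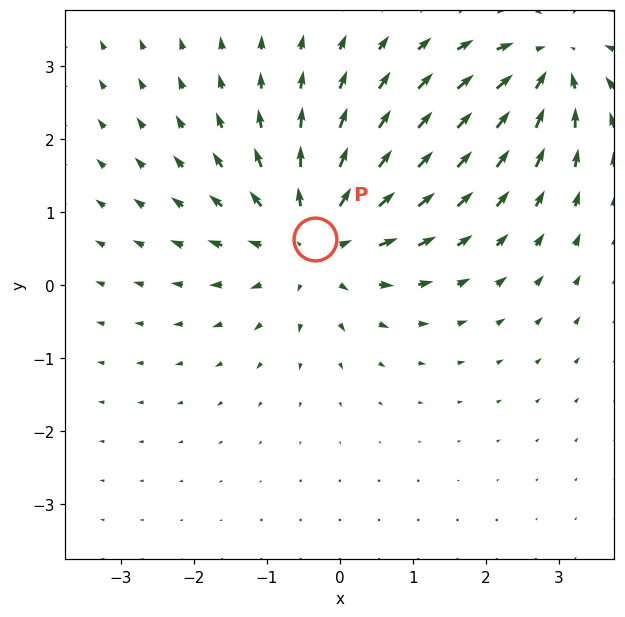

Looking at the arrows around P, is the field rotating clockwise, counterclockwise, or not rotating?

not rotating

Near P at (-0.3, 0.6) the arrows show no circulation. The curl there is ≈0.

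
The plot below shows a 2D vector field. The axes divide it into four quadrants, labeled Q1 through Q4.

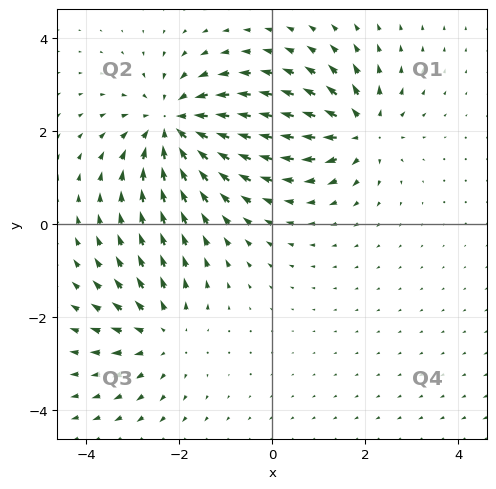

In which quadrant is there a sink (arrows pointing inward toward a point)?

The sink sits at approximately (-2.1, 2.1), which lies in quadrant Q2. The divergence there is about -4, negative as expected for a sink.

Q2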